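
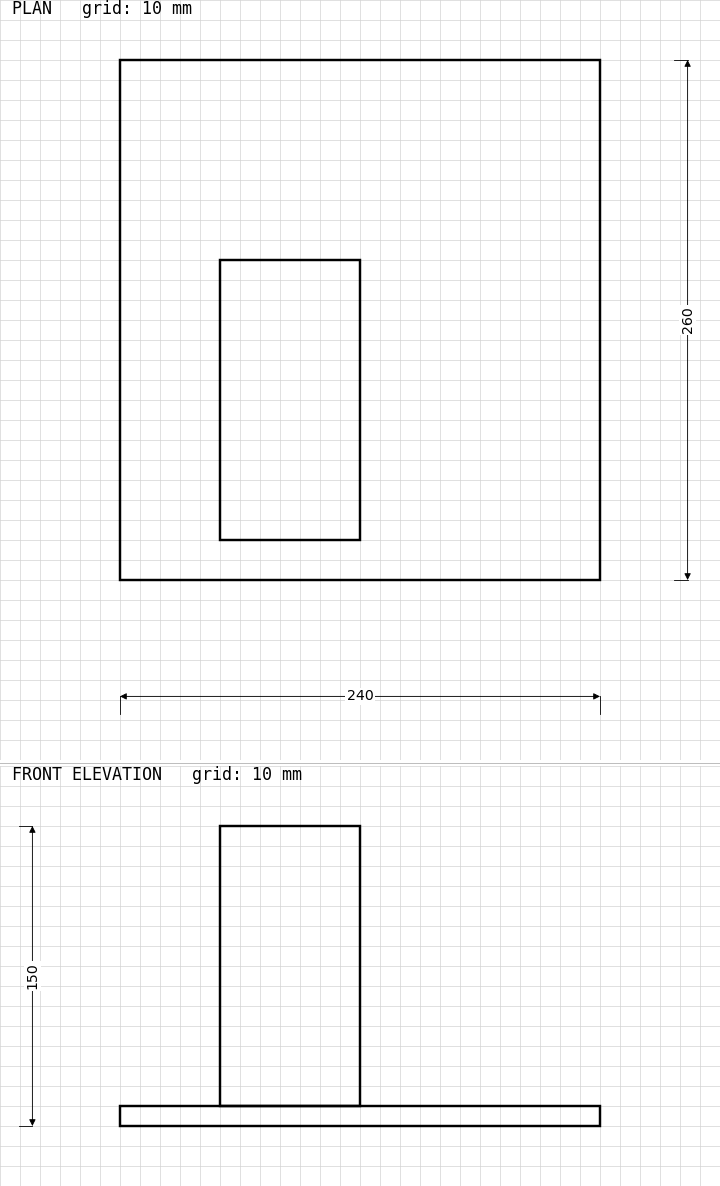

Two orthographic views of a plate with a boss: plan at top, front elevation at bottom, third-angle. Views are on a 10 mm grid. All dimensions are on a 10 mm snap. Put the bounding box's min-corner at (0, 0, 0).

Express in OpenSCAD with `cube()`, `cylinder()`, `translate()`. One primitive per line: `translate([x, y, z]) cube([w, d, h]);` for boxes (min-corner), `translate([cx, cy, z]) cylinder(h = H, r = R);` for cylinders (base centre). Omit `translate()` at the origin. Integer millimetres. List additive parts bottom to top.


cube([240, 260, 10]);
translate([50, 20, 10]) cube([70, 140, 140]);


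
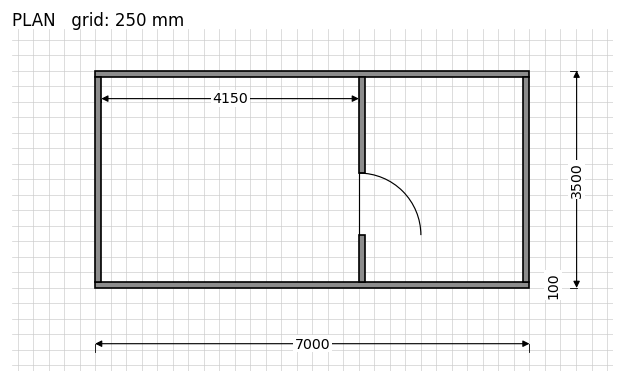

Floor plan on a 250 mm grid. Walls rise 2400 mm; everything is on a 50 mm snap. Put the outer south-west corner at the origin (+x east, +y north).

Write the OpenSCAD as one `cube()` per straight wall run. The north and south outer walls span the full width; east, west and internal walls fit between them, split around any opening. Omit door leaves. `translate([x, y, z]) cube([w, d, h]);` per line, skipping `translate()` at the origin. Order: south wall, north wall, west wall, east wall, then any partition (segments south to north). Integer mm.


cube([7000, 100, 2400]);
translate([0, 3400, 0]) cube([7000, 100, 2400]);
translate([0, 100, 0]) cube([100, 3300, 2400]);
translate([6900, 100, 0]) cube([100, 3300, 2400]);
translate([4250, 100, 0]) cube([100, 750, 2400]);
translate([4250, 1850, 0]) cube([100, 1550, 2400]);


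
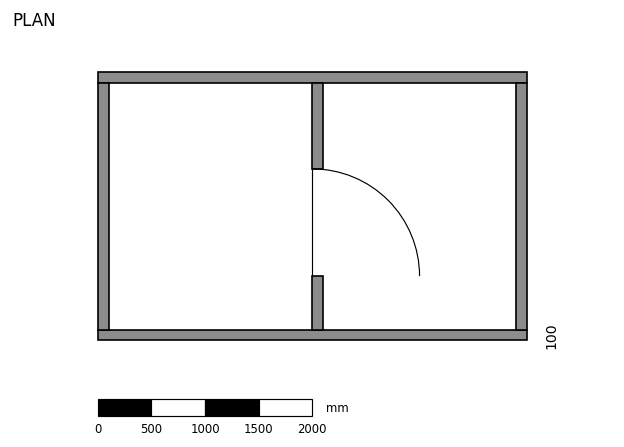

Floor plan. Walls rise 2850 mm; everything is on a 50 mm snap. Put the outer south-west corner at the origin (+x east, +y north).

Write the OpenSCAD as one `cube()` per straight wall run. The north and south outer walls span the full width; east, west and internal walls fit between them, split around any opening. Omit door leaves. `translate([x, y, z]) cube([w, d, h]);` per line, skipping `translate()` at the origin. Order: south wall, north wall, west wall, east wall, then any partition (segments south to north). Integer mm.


cube([4000, 100, 2850]);
translate([0, 2400, 0]) cube([4000, 100, 2850]);
translate([0, 100, 0]) cube([100, 2300, 2850]);
translate([3900, 100, 0]) cube([100, 2300, 2850]);
translate([2000, 100, 0]) cube([100, 500, 2850]);
translate([2000, 1600, 0]) cube([100, 800, 2850]);


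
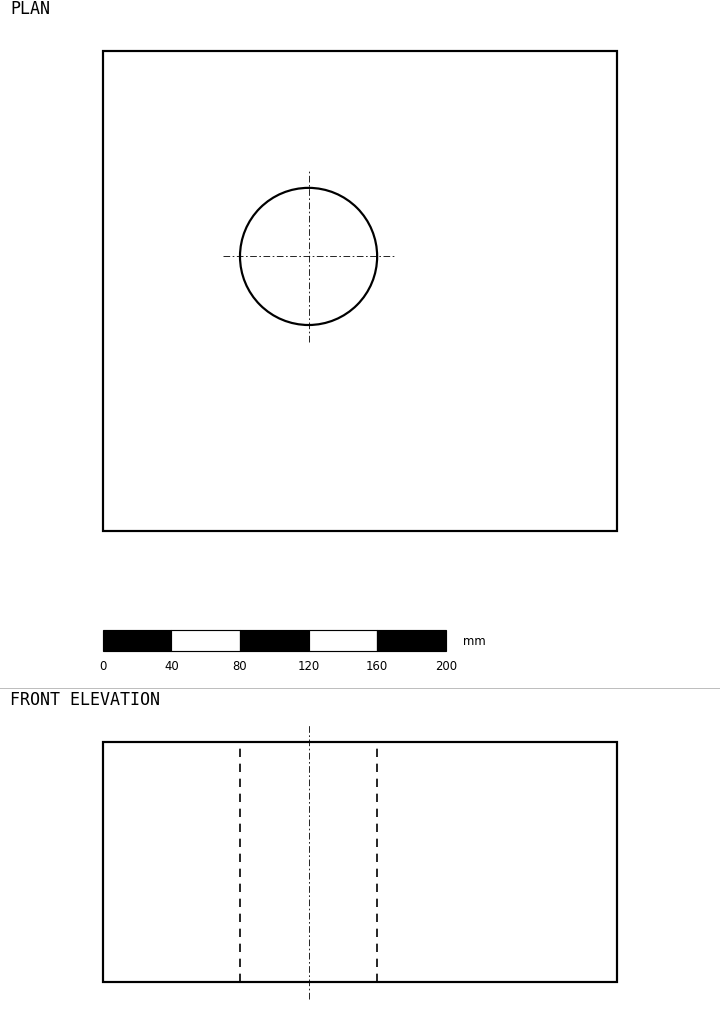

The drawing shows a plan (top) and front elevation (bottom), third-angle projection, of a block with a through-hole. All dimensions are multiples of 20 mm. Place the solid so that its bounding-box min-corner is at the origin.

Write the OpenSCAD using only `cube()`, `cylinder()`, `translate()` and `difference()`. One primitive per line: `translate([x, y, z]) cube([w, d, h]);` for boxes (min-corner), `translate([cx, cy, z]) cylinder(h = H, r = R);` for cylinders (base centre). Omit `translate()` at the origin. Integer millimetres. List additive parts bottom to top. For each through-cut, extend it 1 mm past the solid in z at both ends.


difference() {
  cube([300, 280, 140]);
  translate([120, 160, -1]) cylinder(h = 142, r = 40);
}


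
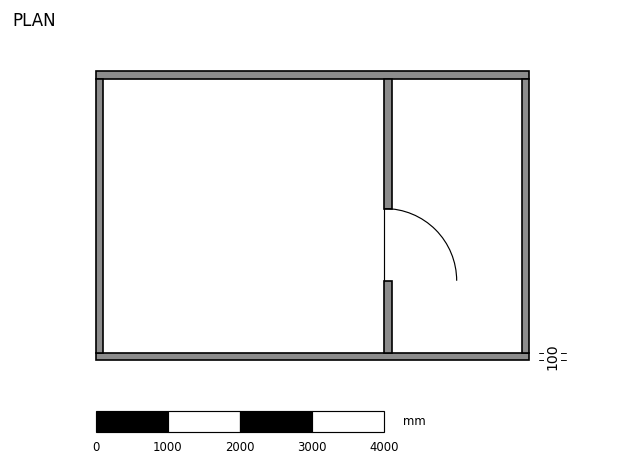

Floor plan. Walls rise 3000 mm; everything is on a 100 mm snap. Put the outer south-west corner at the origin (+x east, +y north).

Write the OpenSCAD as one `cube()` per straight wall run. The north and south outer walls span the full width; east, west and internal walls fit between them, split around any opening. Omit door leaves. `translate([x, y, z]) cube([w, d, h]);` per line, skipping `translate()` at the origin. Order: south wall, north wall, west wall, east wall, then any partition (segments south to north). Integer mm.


cube([6000, 100, 3000]);
translate([0, 3900, 0]) cube([6000, 100, 3000]);
translate([0, 100, 0]) cube([100, 3800, 3000]);
translate([5900, 100, 0]) cube([100, 3800, 3000]);
translate([4000, 100, 0]) cube([100, 1000, 3000]);
translate([4000, 2100, 0]) cube([100, 1800, 3000]);


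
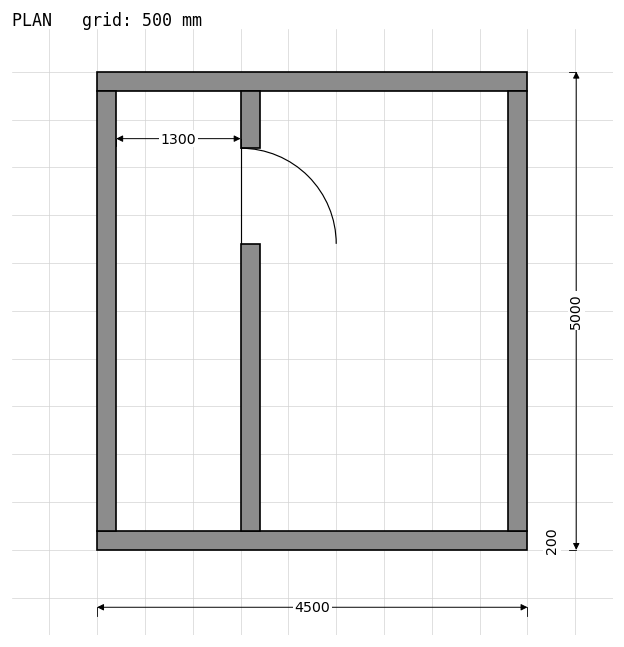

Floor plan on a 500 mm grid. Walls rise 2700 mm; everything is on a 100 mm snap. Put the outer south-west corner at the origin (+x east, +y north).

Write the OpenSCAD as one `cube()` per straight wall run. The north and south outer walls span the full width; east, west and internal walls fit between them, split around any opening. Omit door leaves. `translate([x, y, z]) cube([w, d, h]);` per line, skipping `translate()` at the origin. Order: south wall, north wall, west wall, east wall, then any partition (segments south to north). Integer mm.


cube([4500, 200, 2700]);
translate([0, 4800, 0]) cube([4500, 200, 2700]);
translate([0, 200, 0]) cube([200, 4600, 2700]);
translate([4300, 200, 0]) cube([200, 4600, 2700]);
translate([1500, 200, 0]) cube([200, 3000, 2700]);
translate([1500, 4200, 0]) cube([200, 600, 2700]);


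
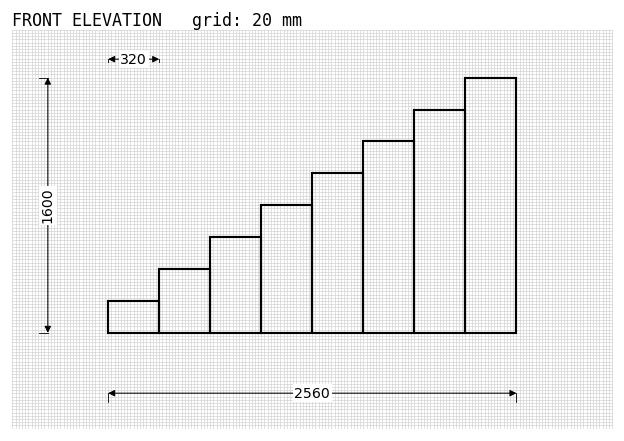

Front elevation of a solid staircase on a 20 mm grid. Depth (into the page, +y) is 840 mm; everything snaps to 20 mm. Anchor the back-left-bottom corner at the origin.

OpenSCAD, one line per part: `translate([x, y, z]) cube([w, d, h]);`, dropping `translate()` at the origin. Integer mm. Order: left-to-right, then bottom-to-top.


cube([320, 840, 200]);
translate([320, 0, 0]) cube([320, 840, 400]);
translate([640, 0, 0]) cube([320, 840, 600]);
translate([960, 0, 0]) cube([320, 840, 800]);
translate([1280, 0, 0]) cube([320, 840, 1000]);
translate([1600, 0, 0]) cube([320, 840, 1200]);
translate([1920, 0, 0]) cube([320, 840, 1400]);
translate([2240, 0, 0]) cube([320, 840, 1600]);


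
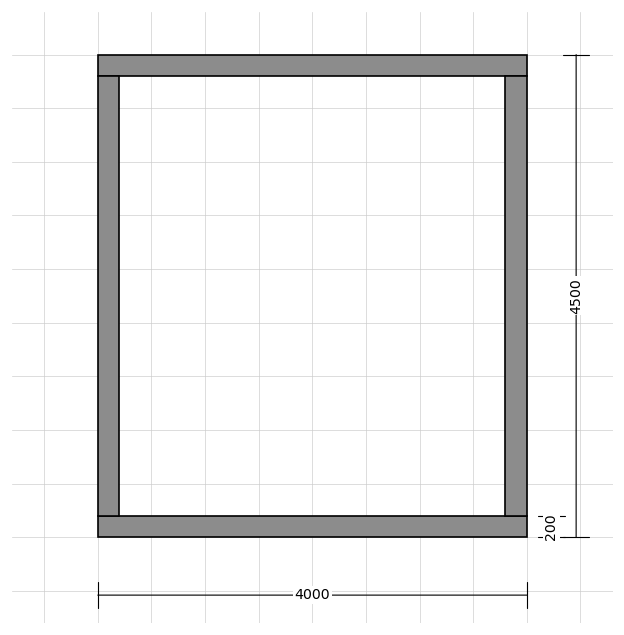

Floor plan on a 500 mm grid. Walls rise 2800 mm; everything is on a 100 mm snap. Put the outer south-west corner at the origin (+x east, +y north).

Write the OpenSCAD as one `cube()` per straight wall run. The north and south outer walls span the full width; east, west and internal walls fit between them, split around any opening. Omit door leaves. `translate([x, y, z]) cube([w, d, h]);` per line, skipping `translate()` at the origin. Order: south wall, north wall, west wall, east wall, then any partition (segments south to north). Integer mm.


cube([4000, 200, 2800]);
translate([0, 4300, 0]) cube([4000, 200, 2800]);
translate([0, 200, 0]) cube([200, 4100, 2800]);
translate([3800, 200, 0]) cube([200, 4100, 2800]);


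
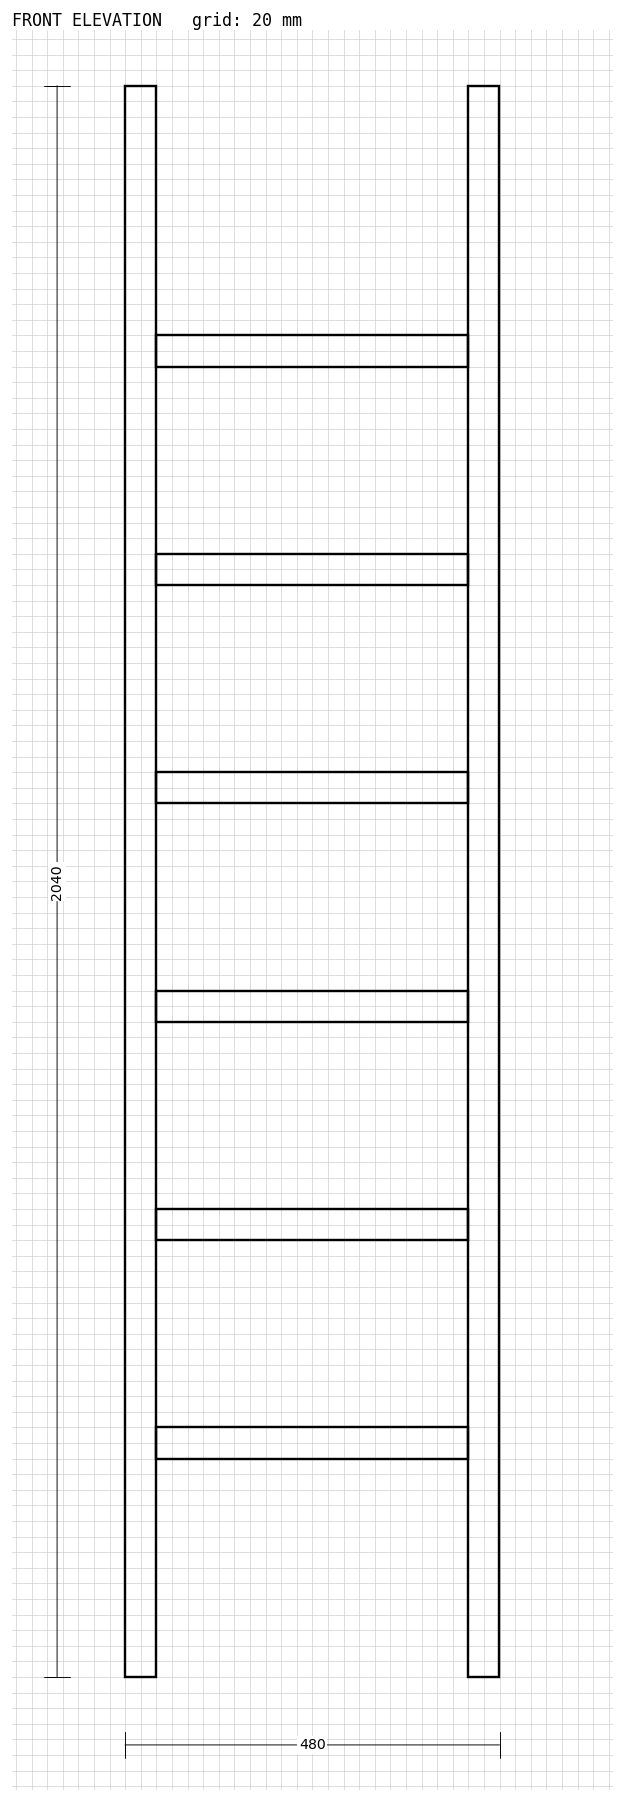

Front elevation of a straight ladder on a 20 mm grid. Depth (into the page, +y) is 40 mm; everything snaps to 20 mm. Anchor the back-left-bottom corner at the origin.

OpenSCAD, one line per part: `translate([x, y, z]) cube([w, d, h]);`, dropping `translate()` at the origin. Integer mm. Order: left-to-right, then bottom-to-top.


cube([40, 40, 2040]);
translate([40, 0, 280]) cube([400, 40, 40]);
translate([40, 0, 560]) cube([400, 40, 40]);
translate([40, 0, 840]) cube([400, 40, 40]);
translate([40, 0, 1120]) cube([400, 40, 40]);
translate([40, 0, 1400]) cube([400, 40, 40]);
translate([40, 0, 1680]) cube([400, 40, 40]);
translate([440, 0, 0]) cube([40, 40, 2040]);


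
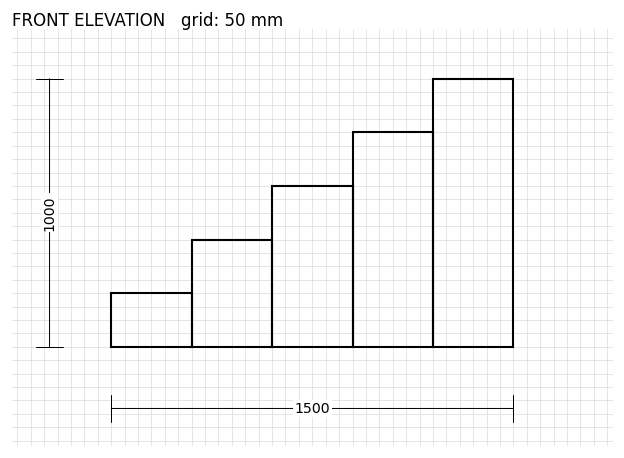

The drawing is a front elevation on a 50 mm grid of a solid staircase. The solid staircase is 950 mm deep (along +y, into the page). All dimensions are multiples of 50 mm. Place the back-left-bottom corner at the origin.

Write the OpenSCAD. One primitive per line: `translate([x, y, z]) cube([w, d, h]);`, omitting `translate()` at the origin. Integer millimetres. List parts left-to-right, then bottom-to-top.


cube([300, 950, 200]);
translate([300, 0, 0]) cube([300, 950, 400]);
translate([600, 0, 0]) cube([300, 950, 600]);
translate([900, 0, 0]) cube([300, 950, 800]);
translate([1200, 0, 0]) cube([300, 950, 1000]);


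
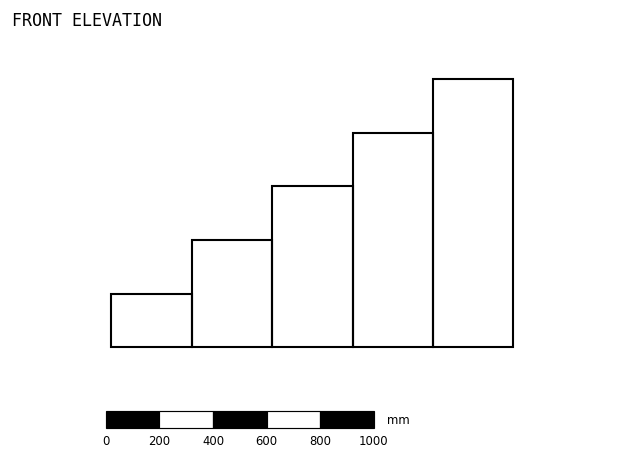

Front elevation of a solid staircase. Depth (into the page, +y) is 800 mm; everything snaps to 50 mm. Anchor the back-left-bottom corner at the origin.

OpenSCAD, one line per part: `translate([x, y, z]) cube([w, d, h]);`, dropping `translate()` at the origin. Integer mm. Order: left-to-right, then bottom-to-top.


cube([300, 800, 200]);
translate([300, 0, 0]) cube([300, 800, 400]);
translate([600, 0, 0]) cube([300, 800, 600]);
translate([900, 0, 0]) cube([300, 800, 800]);
translate([1200, 0, 0]) cube([300, 800, 1000]);


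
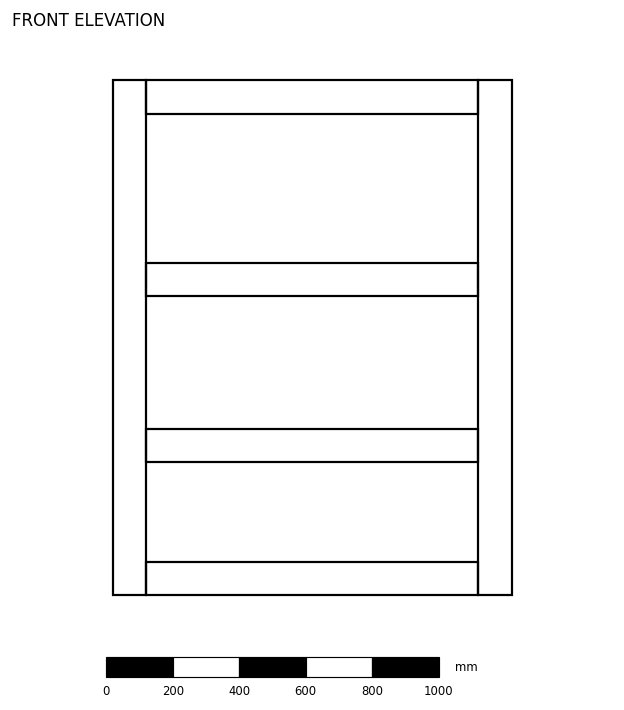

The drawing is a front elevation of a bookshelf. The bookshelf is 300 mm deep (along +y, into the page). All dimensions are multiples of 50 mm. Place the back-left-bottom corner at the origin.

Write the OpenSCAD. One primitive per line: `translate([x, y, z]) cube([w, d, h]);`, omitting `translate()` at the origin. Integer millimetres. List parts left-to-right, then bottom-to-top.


cube([100, 300, 1550]);
translate([100, 0, 0]) cube([1000, 300, 100]);
translate([100, 0, 400]) cube([1000, 300, 100]);
translate([100, 0, 900]) cube([1000, 300, 100]);
translate([100, 0, 1450]) cube([1000, 300, 100]);
translate([1100, 0, 0]) cube([100, 300, 1550]);


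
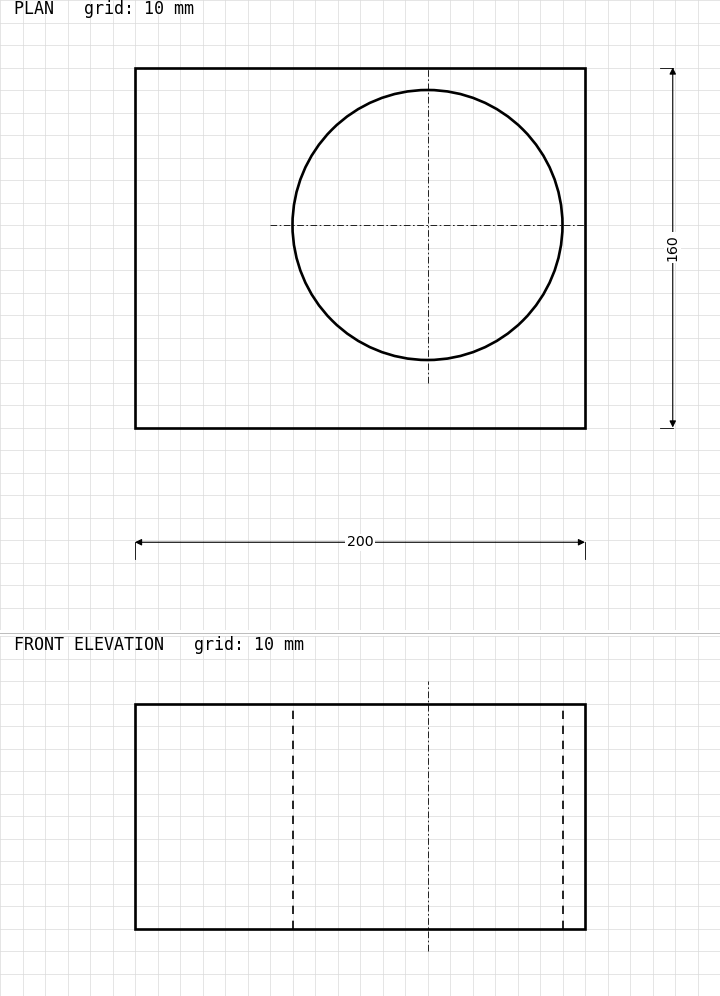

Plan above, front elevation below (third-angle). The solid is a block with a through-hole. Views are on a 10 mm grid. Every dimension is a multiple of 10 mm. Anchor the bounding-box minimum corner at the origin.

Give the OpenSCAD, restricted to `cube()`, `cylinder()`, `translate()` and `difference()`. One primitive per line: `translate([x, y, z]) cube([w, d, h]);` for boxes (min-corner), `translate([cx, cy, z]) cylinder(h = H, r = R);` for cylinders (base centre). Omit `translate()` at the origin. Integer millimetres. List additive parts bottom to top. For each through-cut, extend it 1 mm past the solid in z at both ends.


difference() {
  cube([200, 160, 100]);
  translate([130, 90, -1]) cylinder(h = 102, r = 60);
}


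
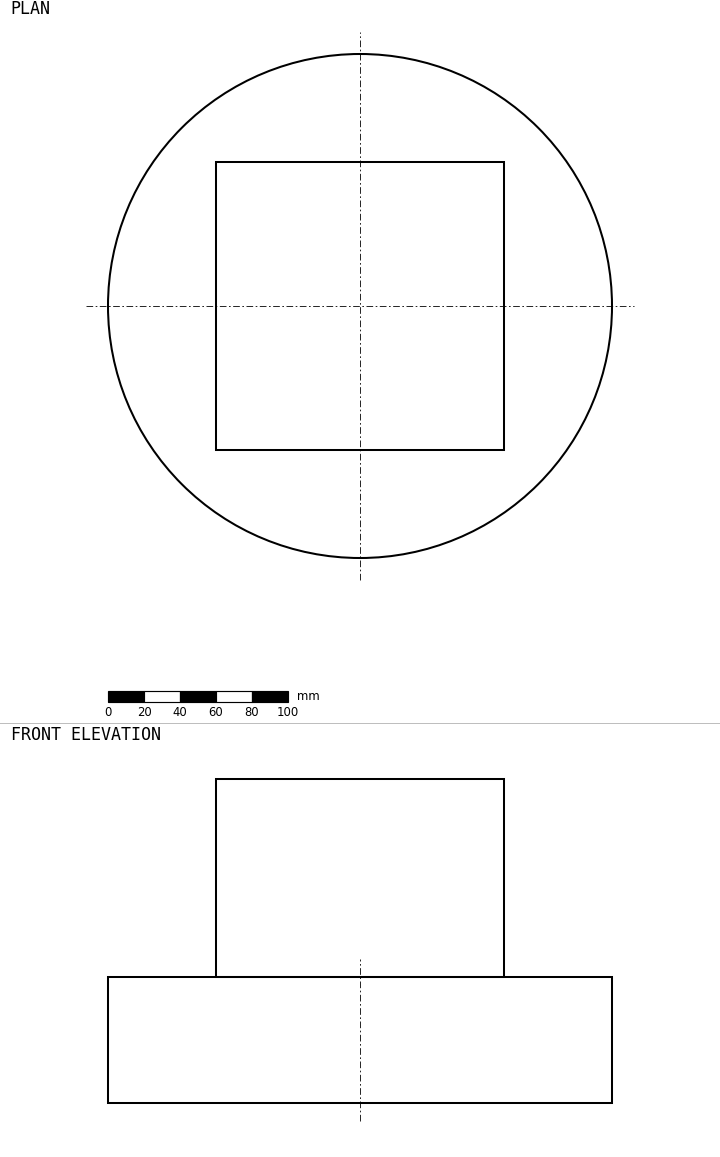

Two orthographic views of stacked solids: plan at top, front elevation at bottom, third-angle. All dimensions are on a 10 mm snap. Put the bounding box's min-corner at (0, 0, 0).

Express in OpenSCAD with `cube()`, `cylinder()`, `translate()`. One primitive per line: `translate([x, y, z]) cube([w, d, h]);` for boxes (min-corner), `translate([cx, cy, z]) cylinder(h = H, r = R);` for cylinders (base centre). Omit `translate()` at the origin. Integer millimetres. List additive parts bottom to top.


translate([140, 140, 0]) cylinder(h = 70, r = 140);
translate([60, 60, 70]) cube([160, 160, 110]);


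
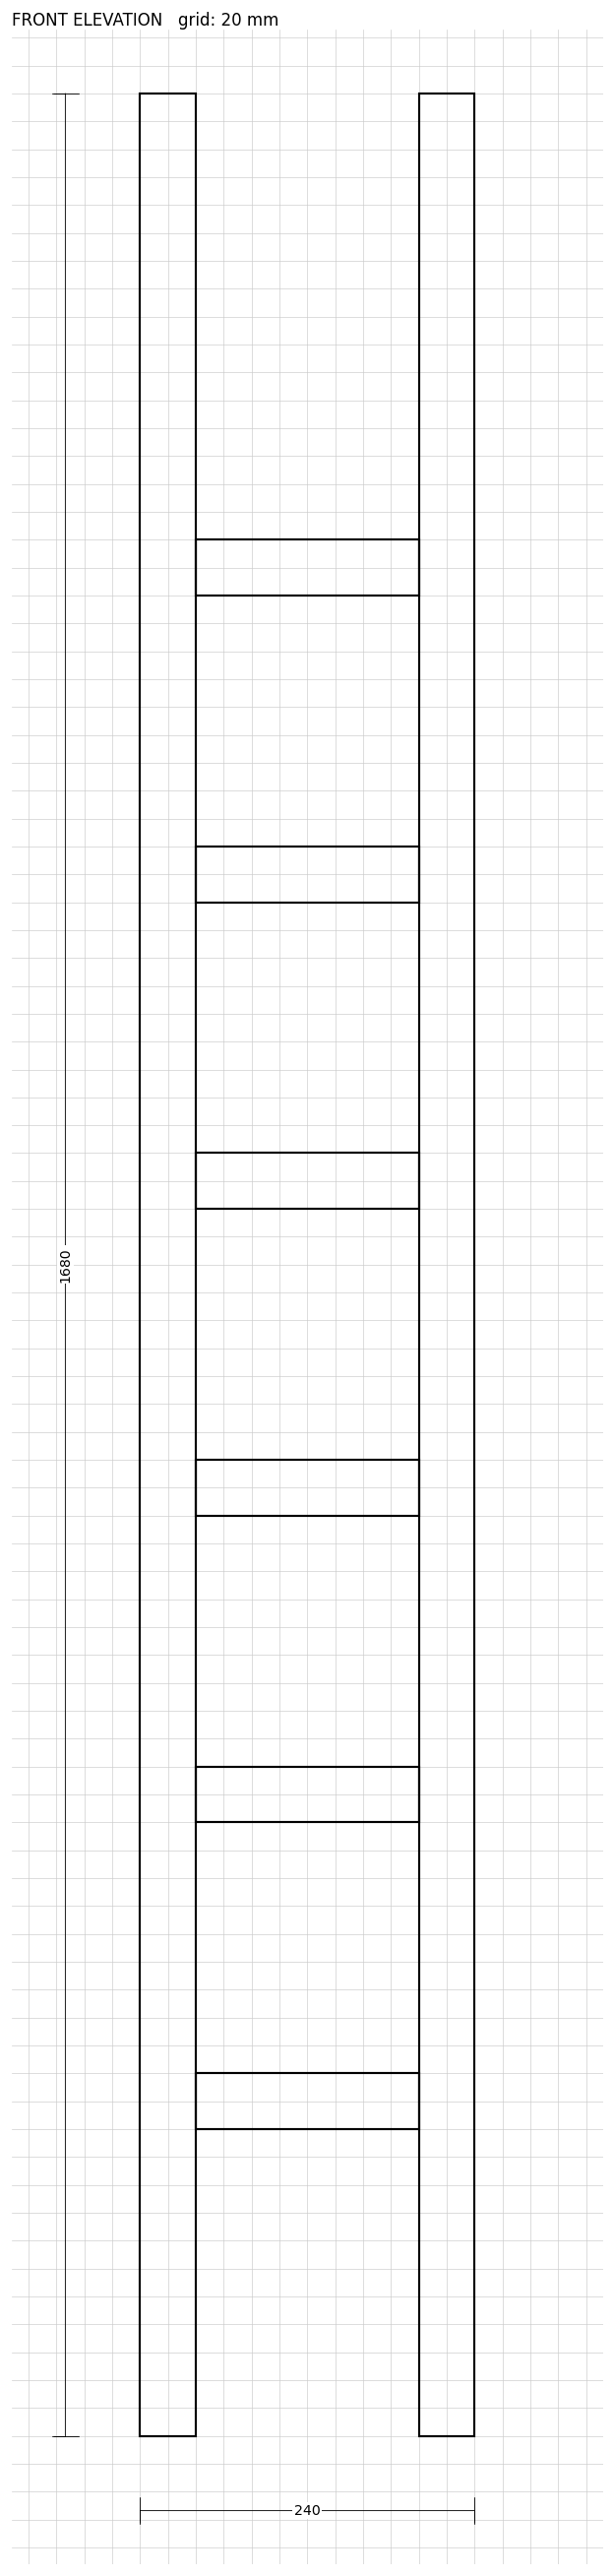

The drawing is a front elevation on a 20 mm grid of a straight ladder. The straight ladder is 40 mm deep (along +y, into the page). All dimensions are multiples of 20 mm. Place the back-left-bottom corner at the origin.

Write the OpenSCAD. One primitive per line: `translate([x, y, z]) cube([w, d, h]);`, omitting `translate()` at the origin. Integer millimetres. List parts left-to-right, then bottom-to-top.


cube([40, 40, 1680]);
translate([40, 0, 220]) cube([160, 40, 40]);
translate([40, 0, 440]) cube([160, 40, 40]);
translate([40, 0, 660]) cube([160, 40, 40]);
translate([40, 0, 880]) cube([160, 40, 40]);
translate([40, 0, 1100]) cube([160, 40, 40]);
translate([40, 0, 1320]) cube([160, 40, 40]);
translate([200, 0, 0]) cube([40, 40, 1680]);


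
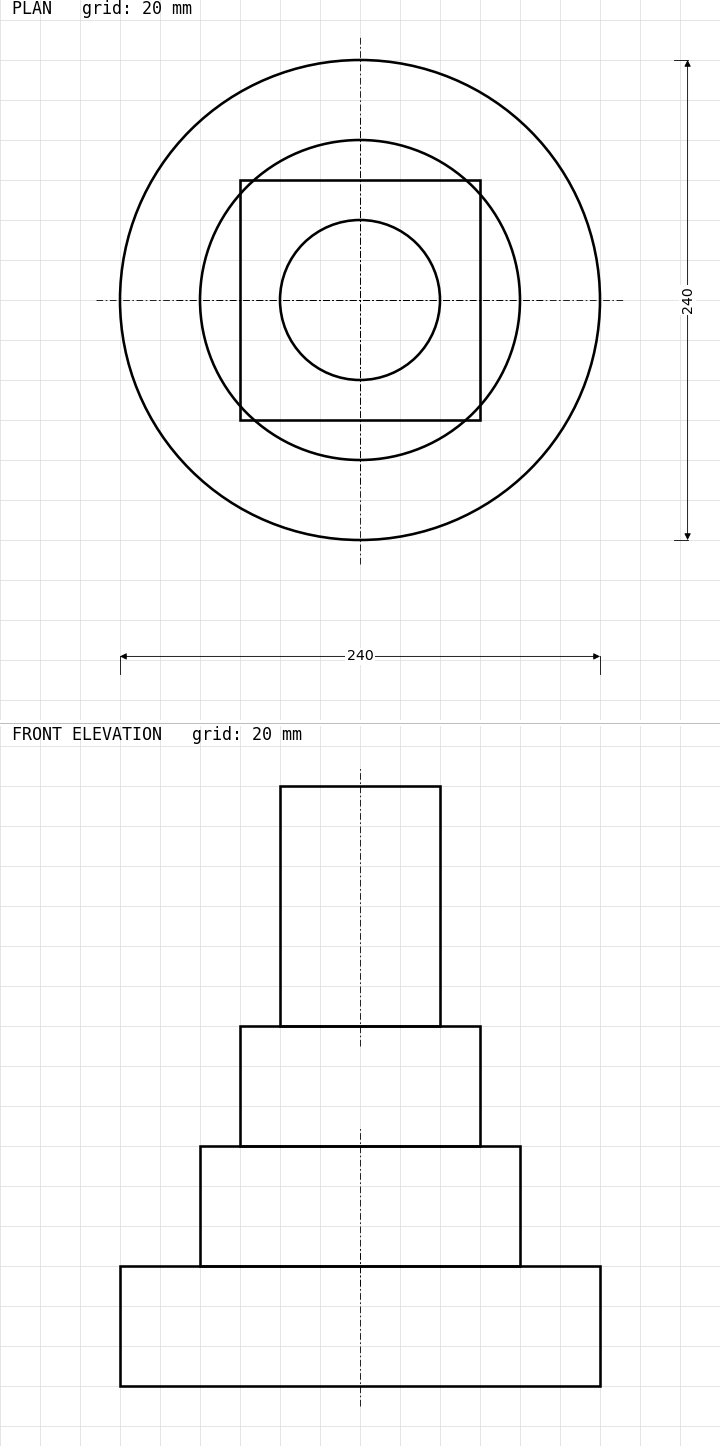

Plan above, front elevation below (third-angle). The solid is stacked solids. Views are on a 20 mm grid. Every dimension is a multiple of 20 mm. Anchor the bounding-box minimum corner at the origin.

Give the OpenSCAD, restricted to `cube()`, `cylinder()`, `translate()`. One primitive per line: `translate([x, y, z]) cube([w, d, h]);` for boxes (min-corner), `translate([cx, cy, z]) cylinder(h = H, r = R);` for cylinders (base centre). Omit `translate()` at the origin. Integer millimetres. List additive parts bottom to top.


translate([120, 120, 0]) cylinder(h = 60, r = 120);
translate([120, 120, 60]) cylinder(h = 60, r = 80);
translate([60, 60, 120]) cube([120, 120, 60]);
translate([120, 120, 180]) cylinder(h = 120, r = 40);


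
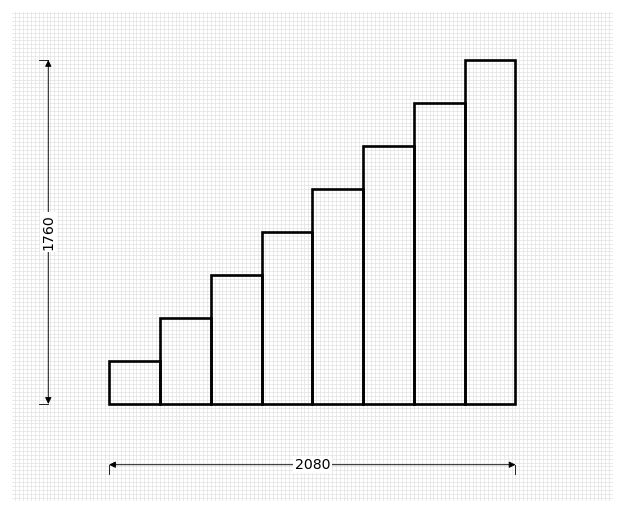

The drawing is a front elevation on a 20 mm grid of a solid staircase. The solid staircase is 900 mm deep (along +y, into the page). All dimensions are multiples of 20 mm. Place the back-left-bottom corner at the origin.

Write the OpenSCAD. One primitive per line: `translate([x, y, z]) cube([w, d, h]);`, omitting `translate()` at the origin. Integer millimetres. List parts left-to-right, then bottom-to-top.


cube([260, 900, 220]);
translate([260, 0, 0]) cube([260, 900, 440]);
translate([520, 0, 0]) cube([260, 900, 660]);
translate([780, 0, 0]) cube([260, 900, 880]);
translate([1040, 0, 0]) cube([260, 900, 1100]);
translate([1300, 0, 0]) cube([260, 900, 1320]);
translate([1560, 0, 0]) cube([260, 900, 1540]);
translate([1820, 0, 0]) cube([260, 900, 1760]);


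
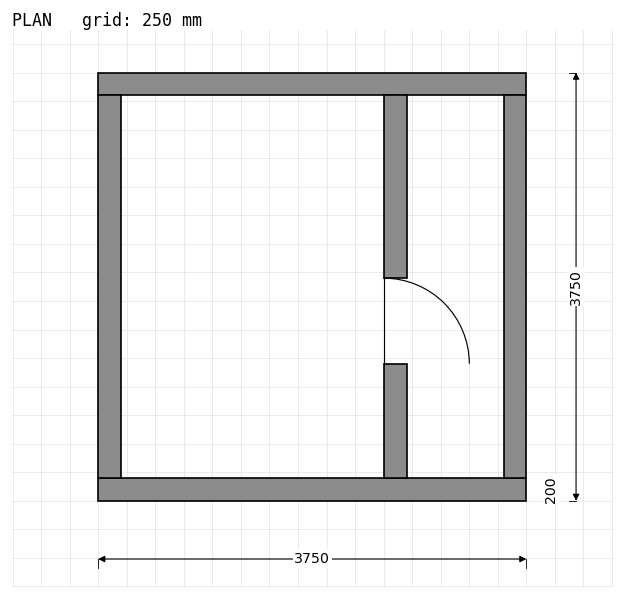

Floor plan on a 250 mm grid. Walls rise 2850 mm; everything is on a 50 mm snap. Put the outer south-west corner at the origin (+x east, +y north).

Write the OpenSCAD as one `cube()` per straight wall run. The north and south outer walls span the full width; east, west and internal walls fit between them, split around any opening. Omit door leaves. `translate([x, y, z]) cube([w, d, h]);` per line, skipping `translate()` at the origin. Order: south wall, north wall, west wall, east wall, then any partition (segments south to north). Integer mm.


cube([3750, 200, 2850]);
translate([0, 3550, 0]) cube([3750, 200, 2850]);
translate([0, 200, 0]) cube([200, 3350, 2850]);
translate([3550, 200, 0]) cube([200, 3350, 2850]);
translate([2500, 200, 0]) cube([200, 1000, 2850]);
translate([2500, 1950, 0]) cube([200, 1600, 2850]);


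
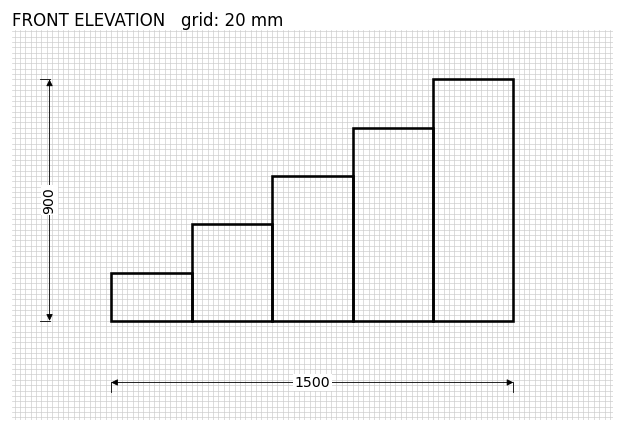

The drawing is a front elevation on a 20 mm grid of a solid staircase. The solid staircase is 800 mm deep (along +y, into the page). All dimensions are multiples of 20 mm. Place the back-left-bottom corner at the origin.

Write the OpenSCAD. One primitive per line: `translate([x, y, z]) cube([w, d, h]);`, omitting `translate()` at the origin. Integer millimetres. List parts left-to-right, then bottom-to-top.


cube([300, 800, 180]);
translate([300, 0, 0]) cube([300, 800, 360]);
translate([600, 0, 0]) cube([300, 800, 540]);
translate([900, 0, 0]) cube([300, 800, 720]);
translate([1200, 0, 0]) cube([300, 800, 900]);


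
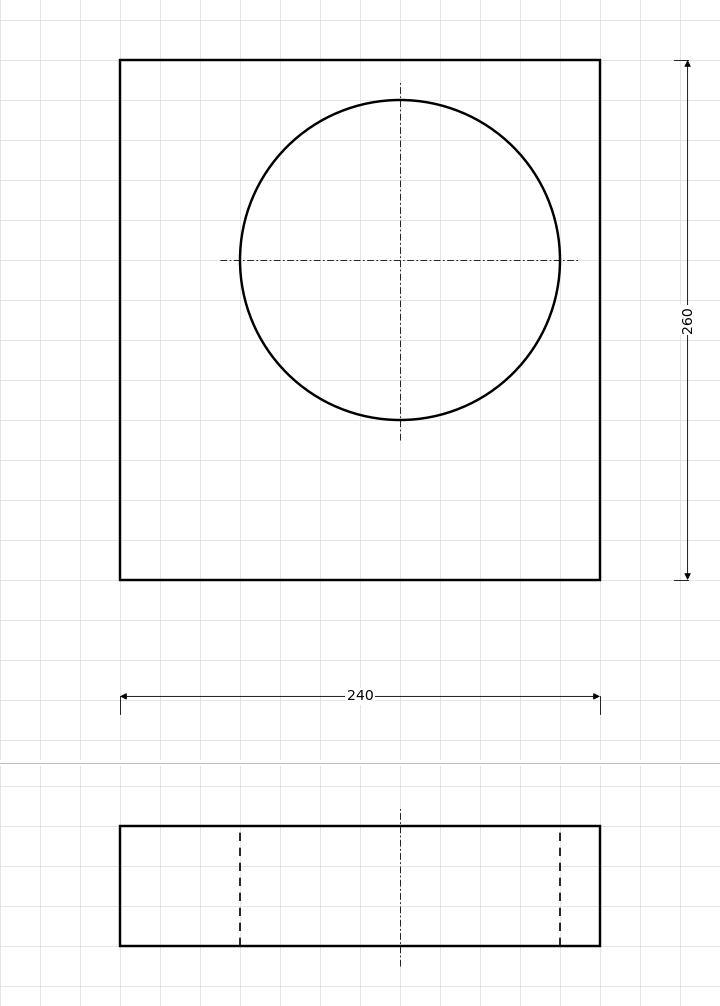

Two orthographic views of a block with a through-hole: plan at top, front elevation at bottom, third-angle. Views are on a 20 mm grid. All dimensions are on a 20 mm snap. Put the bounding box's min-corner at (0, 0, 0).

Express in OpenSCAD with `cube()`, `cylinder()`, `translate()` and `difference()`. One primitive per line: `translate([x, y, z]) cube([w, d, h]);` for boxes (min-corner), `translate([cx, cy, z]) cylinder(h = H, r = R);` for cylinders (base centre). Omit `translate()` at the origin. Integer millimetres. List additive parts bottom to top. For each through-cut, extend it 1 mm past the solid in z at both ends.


difference() {
  cube([240, 260, 60]);
  translate([140, 160, -1]) cylinder(h = 62, r = 80);
}


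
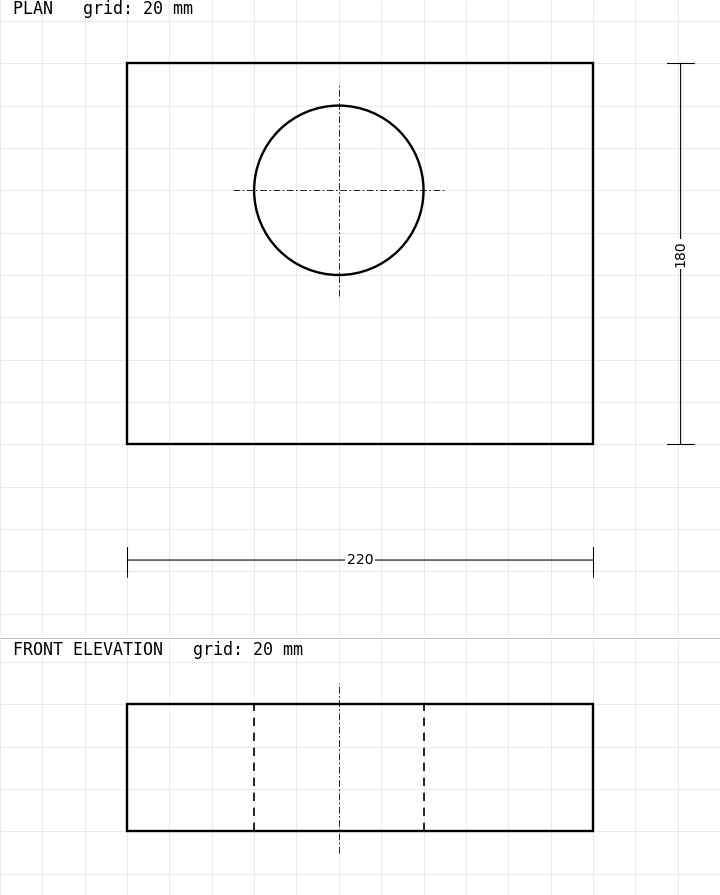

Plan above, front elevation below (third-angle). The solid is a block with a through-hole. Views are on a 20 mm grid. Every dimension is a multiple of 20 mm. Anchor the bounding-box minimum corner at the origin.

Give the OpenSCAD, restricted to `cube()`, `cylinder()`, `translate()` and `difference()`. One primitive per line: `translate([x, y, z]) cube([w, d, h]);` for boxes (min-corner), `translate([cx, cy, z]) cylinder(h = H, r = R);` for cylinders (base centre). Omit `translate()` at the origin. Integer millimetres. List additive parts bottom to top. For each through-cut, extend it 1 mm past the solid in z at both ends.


difference() {
  cube([220, 180, 60]);
  translate([100, 120, -1]) cylinder(h = 62, r = 40);
}


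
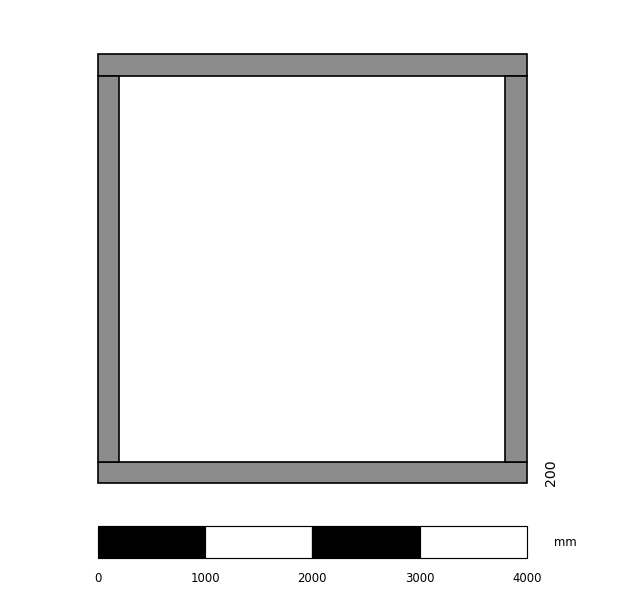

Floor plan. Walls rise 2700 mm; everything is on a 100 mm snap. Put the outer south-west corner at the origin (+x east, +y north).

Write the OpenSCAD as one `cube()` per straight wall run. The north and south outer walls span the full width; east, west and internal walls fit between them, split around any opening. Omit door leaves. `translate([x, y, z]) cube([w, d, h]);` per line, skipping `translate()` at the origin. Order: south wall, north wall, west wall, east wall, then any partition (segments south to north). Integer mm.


cube([4000, 200, 2700]);
translate([0, 3800, 0]) cube([4000, 200, 2700]);
translate([0, 200, 0]) cube([200, 3600, 2700]);
translate([3800, 200, 0]) cube([200, 3600, 2700]);


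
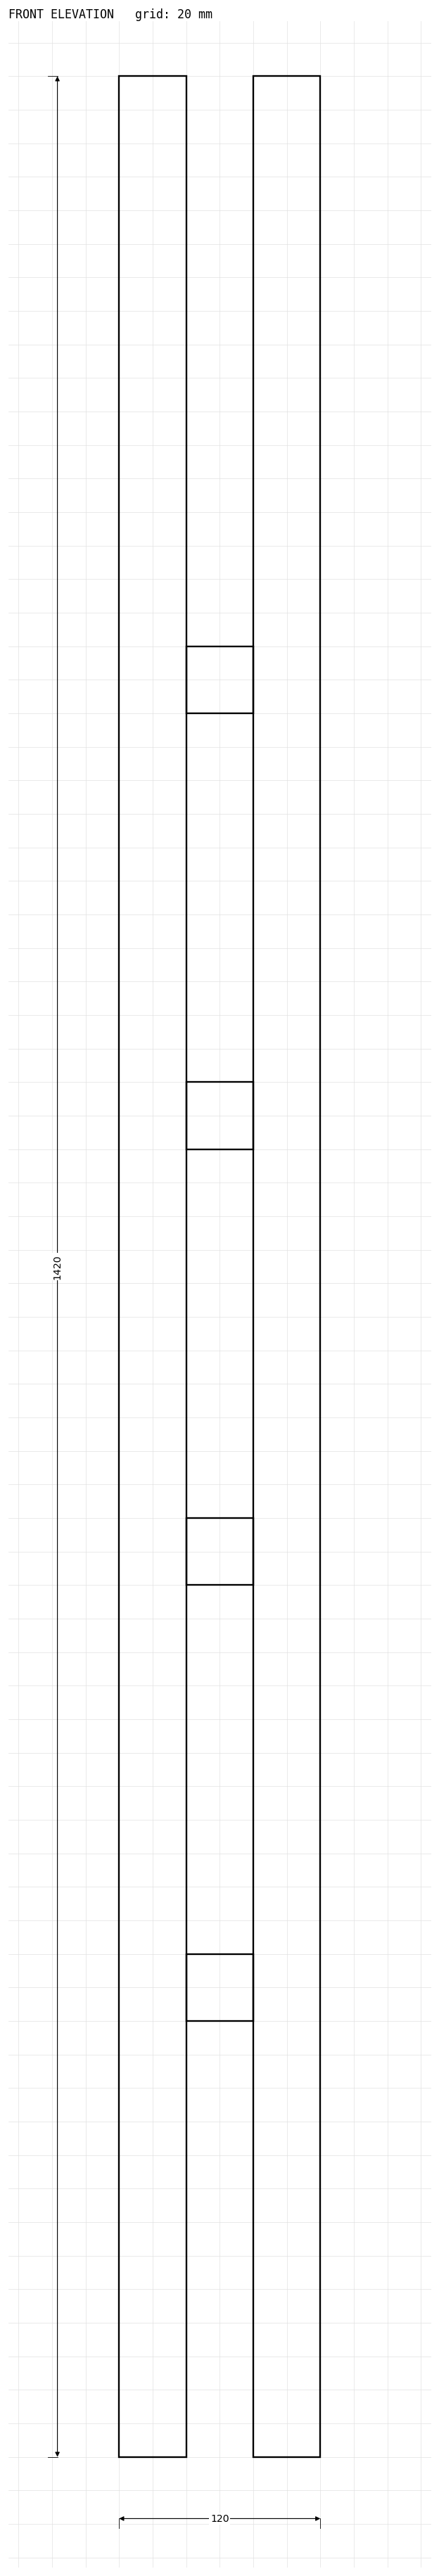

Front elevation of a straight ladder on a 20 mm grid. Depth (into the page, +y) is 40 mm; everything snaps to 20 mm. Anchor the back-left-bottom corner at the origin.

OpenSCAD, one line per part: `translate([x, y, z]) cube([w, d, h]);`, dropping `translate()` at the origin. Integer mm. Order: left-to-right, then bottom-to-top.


cube([40, 40, 1420]);
translate([40, 0, 260]) cube([40, 40, 40]);
translate([40, 0, 520]) cube([40, 40, 40]);
translate([40, 0, 780]) cube([40, 40, 40]);
translate([40, 0, 1040]) cube([40, 40, 40]);
translate([80, 0, 0]) cube([40, 40, 1420]);


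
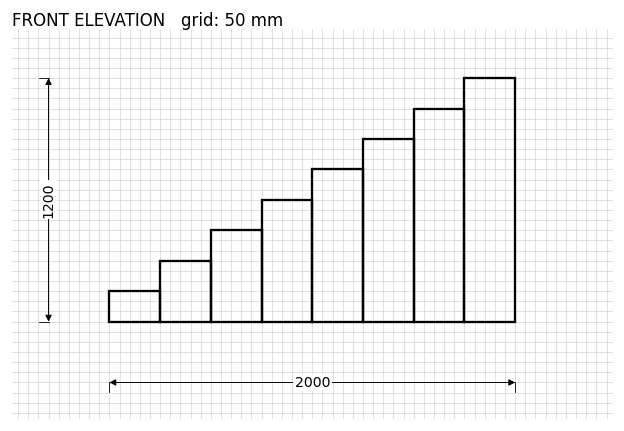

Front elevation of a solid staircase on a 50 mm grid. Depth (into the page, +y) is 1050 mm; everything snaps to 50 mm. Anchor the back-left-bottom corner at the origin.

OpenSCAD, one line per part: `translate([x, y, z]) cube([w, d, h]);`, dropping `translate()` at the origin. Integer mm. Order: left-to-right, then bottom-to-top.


cube([250, 1050, 150]);
translate([250, 0, 0]) cube([250, 1050, 300]);
translate([500, 0, 0]) cube([250, 1050, 450]);
translate([750, 0, 0]) cube([250, 1050, 600]);
translate([1000, 0, 0]) cube([250, 1050, 750]);
translate([1250, 0, 0]) cube([250, 1050, 900]);
translate([1500, 0, 0]) cube([250, 1050, 1050]);
translate([1750, 0, 0]) cube([250, 1050, 1200]);


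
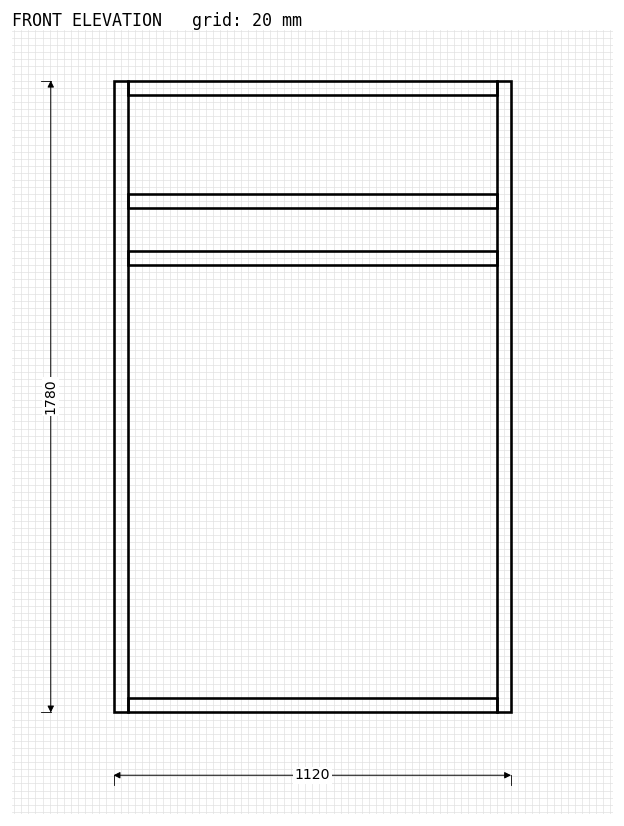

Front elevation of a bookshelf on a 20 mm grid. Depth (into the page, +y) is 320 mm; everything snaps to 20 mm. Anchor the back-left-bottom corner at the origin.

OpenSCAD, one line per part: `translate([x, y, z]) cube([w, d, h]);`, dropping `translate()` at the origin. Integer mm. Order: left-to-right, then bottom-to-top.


cube([40, 320, 1780]);
translate([40, 0, 0]) cube([1040, 320, 40]);
translate([40, 0, 1260]) cube([1040, 320, 40]);
translate([40, 0, 1420]) cube([1040, 320, 40]);
translate([40, 0, 1740]) cube([1040, 320, 40]);
translate([1080, 0, 0]) cube([40, 320, 1780]);


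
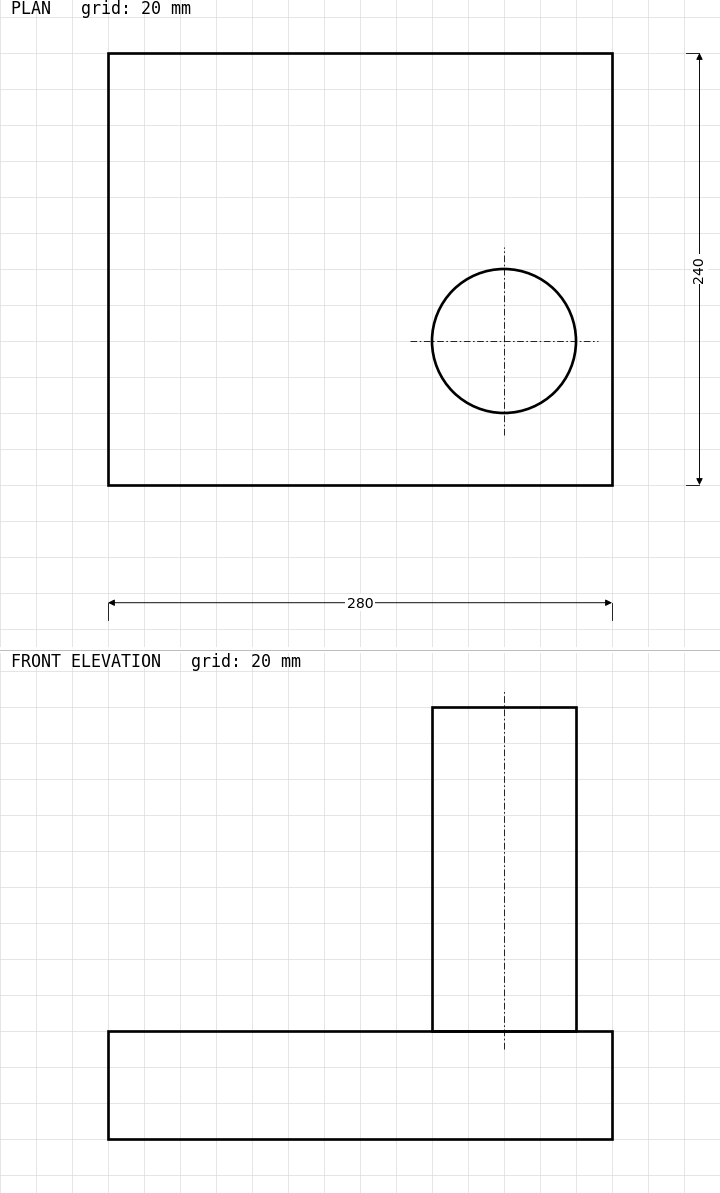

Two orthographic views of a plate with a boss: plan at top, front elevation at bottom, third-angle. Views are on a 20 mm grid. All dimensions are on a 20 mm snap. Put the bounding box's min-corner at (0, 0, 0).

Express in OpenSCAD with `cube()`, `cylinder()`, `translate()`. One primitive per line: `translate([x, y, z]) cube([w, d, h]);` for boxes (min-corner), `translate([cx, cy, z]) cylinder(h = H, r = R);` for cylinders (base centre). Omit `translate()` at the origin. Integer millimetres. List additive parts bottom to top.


cube([280, 240, 60]);
translate([220, 80, 60]) cylinder(h = 180, r = 40);


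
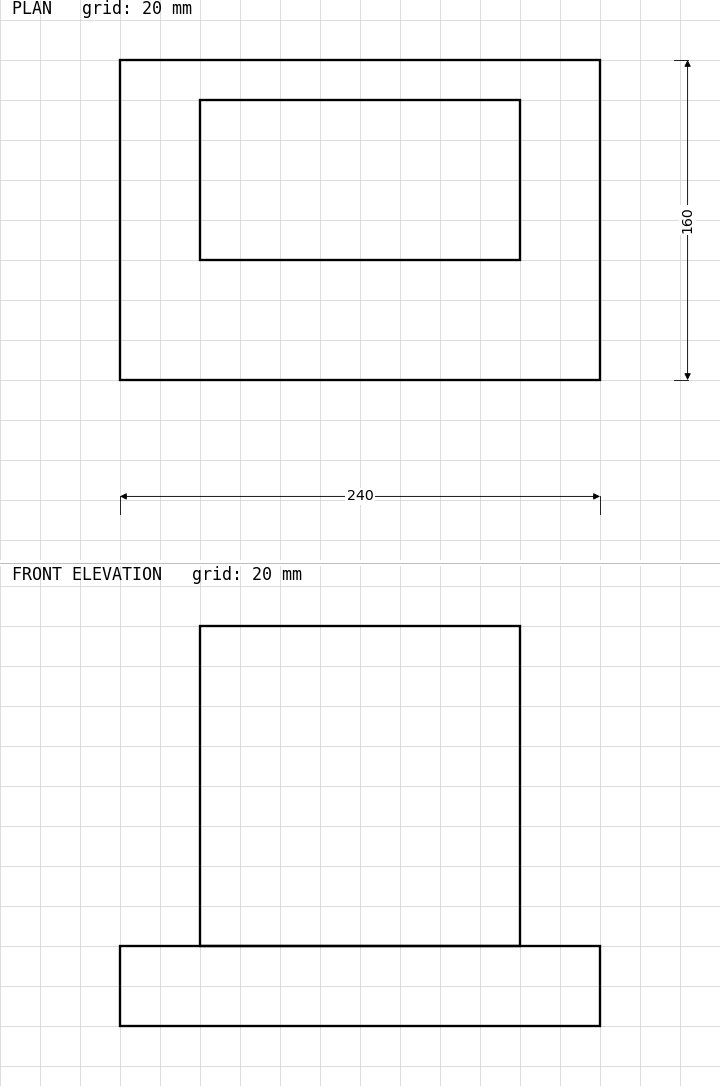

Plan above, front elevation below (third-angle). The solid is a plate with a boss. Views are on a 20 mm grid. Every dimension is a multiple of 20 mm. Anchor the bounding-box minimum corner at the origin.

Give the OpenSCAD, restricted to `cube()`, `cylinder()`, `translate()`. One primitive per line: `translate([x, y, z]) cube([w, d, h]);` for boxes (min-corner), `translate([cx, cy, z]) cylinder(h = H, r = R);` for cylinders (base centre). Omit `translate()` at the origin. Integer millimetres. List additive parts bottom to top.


cube([240, 160, 40]);
translate([40, 60, 40]) cube([160, 80, 160]);


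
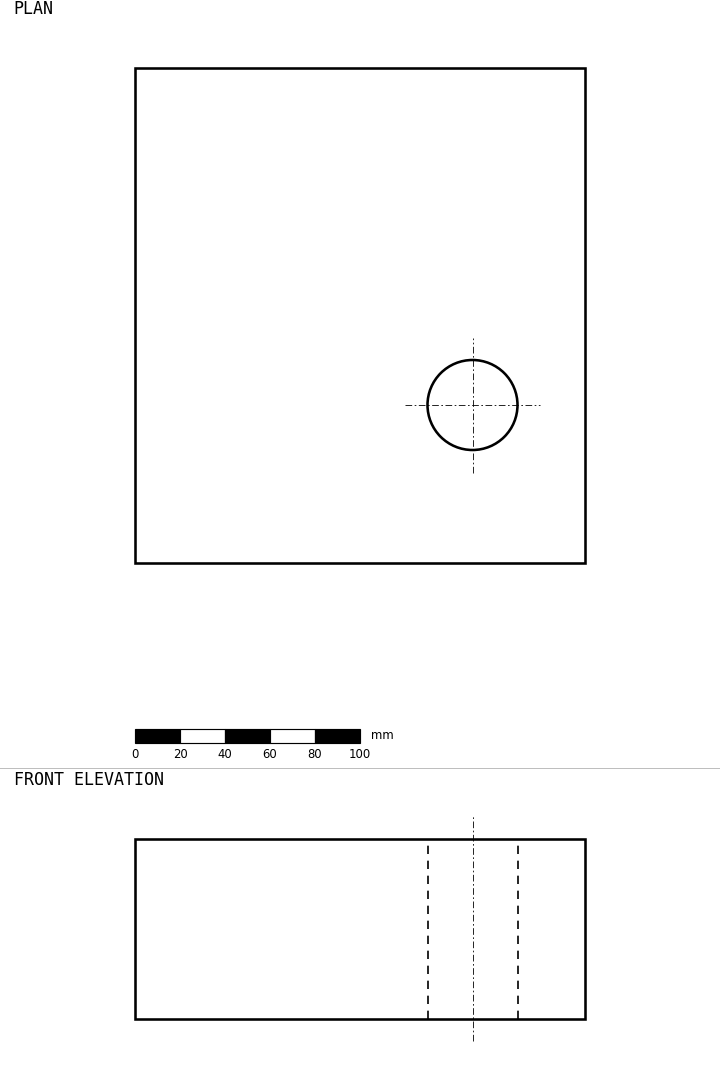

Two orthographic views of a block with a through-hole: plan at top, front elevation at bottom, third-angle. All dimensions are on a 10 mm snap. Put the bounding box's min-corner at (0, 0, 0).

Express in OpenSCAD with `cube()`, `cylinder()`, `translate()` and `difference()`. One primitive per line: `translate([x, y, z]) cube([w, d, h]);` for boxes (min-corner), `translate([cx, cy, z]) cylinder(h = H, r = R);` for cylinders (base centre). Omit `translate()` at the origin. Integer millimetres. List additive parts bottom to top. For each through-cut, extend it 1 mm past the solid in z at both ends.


difference() {
  cube([200, 220, 80]);
  translate([150, 70, -1]) cylinder(h = 82, r = 20);
}


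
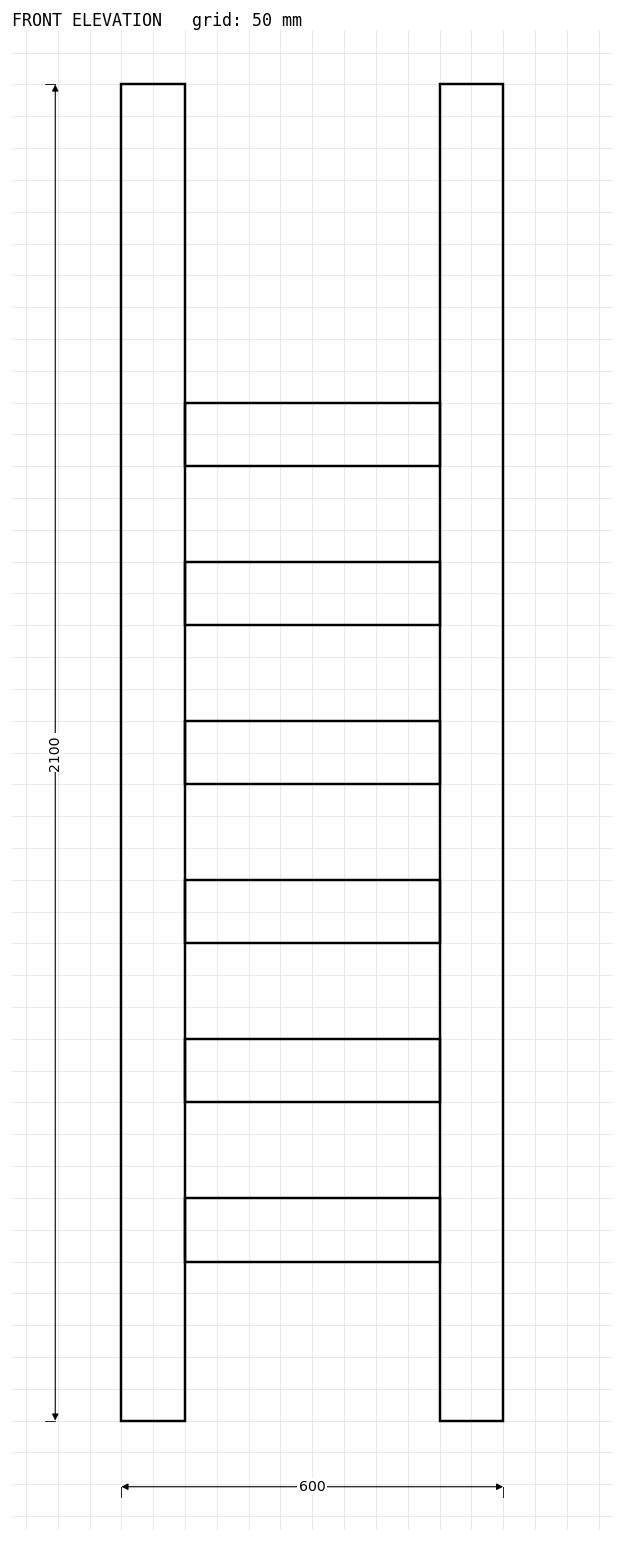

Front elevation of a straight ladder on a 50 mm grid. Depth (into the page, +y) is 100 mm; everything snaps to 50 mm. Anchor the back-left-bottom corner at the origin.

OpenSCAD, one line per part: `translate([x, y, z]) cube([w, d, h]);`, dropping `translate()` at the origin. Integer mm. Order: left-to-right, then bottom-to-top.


cube([100, 100, 2100]);
translate([100, 0, 250]) cube([400, 100, 100]);
translate([100, 0, 500]) cube([400, 100, 100]);
translate([100, 0, 750]) cube([400, 100, 100]);
translate([100, 0, 1000]) cube([400, 100, 100]);
translate([100, 0, 1250]) cube([400, 100, 100]);
translate([100, 0, 1500]) cube([400, 100, 100]);
translate([500, 0, 0]) cube([100, 100, 2100]);


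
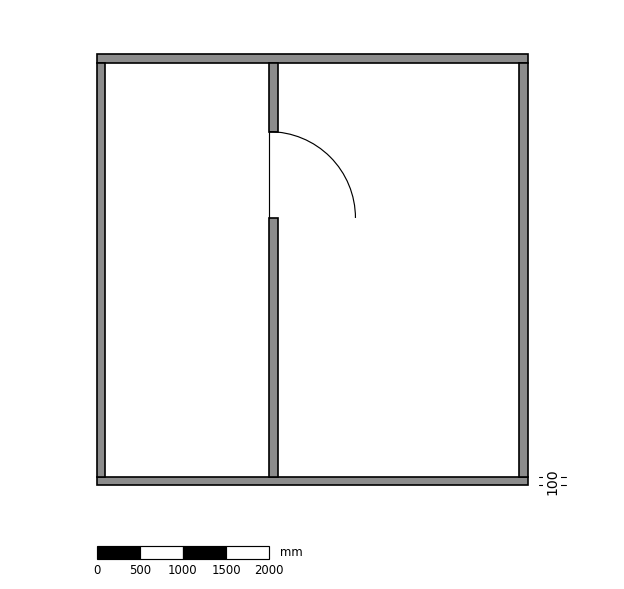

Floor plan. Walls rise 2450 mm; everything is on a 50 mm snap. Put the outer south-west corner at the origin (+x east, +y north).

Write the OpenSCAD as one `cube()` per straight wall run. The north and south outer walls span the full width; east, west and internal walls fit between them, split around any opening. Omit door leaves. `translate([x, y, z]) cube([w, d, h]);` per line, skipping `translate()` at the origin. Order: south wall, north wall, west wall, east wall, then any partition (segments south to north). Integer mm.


cube([5000, 100, 2450]);
translate([0, 4900, 0]) cube([5000, 100, 2450]);
translate([0, 100, 0]) cube([100, 4800, 2450]);
translate([4900, 100, 0]) cube([100, 4800, 2450]);
translate([2000, 100, 0]) cube([100, 3000, 2450]);
translate([2000, 4100, 0]) cube([100, 800, 2450]);


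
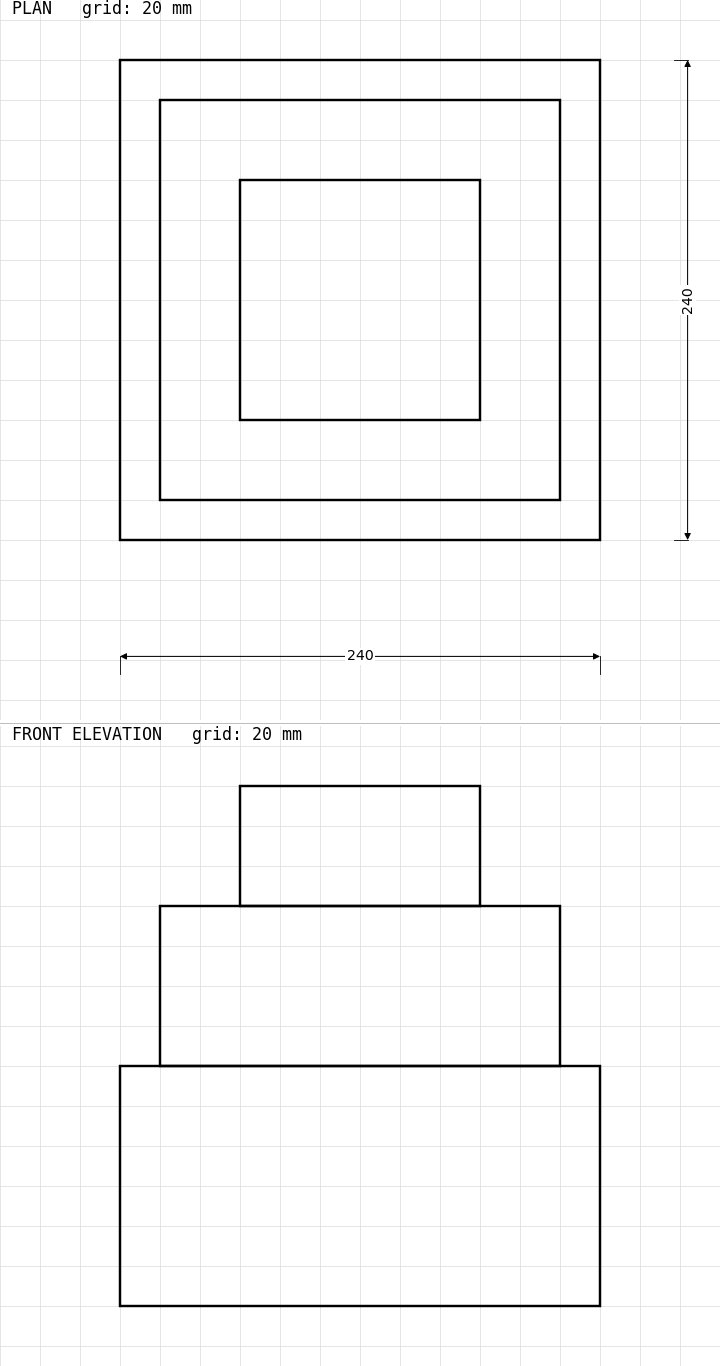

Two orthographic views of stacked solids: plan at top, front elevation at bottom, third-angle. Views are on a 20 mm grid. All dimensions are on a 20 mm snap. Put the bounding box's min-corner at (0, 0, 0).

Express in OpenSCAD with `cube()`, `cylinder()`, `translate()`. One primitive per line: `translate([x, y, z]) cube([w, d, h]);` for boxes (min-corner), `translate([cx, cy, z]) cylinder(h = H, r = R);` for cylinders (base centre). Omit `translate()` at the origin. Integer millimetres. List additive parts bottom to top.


cube([240, 240, 120]);
translate([20, 20, 120]) cube([200, 200, 80]);
translate([60, 60, 200]) cube([120, 120, 60]);


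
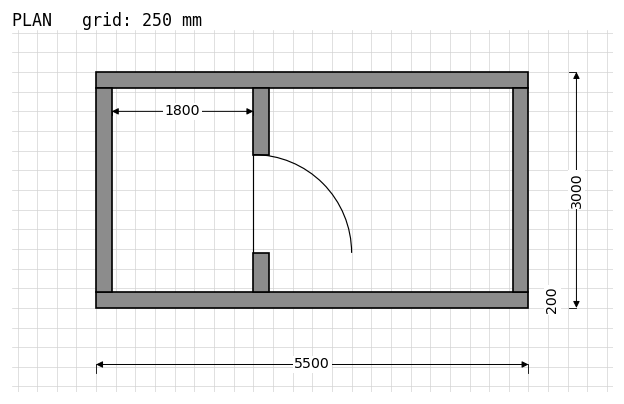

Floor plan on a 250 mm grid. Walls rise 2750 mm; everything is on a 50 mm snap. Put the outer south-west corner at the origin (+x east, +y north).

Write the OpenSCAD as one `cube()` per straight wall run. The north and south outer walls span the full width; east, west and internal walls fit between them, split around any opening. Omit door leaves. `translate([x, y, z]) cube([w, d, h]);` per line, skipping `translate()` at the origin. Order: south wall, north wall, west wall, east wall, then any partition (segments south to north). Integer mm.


cube([5500, 200, 2750]);
translate([0, 2800, 0]) cube([5500, 200, 2750]);
translate([0, 200, 0]) cube([200, 2600, 2750]);
translate([5300, 200, 0]) cube([200, 2600, 2750]);
translate([2000, 200, 0]) cube([200, 500, 2750]);
translate([2000, 1950, 0]) cube([200, 850, 2750]);


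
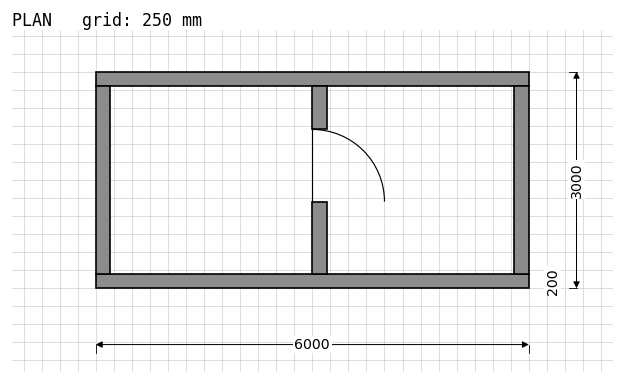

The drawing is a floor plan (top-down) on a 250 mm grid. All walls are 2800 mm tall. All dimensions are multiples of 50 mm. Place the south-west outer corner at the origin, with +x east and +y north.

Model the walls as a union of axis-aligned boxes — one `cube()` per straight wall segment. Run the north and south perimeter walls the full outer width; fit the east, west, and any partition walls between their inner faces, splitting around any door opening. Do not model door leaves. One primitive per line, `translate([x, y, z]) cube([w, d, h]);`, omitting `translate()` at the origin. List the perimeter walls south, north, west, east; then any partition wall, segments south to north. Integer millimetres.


cube([6000, 200, 2800]);
translate([0, 2800, 0]) cube([6000, 200, 2800]);
translate([0, 200, 0]) cube([200, 2600, 2800]);
translate([5800, 200, 0]) cube([200, 2600, 2800]);
translate([3000, 200, 0]) cube([200, 1000, 2800]);
translate([3000, 2200, 0]) cube([200, 600, 2800]);


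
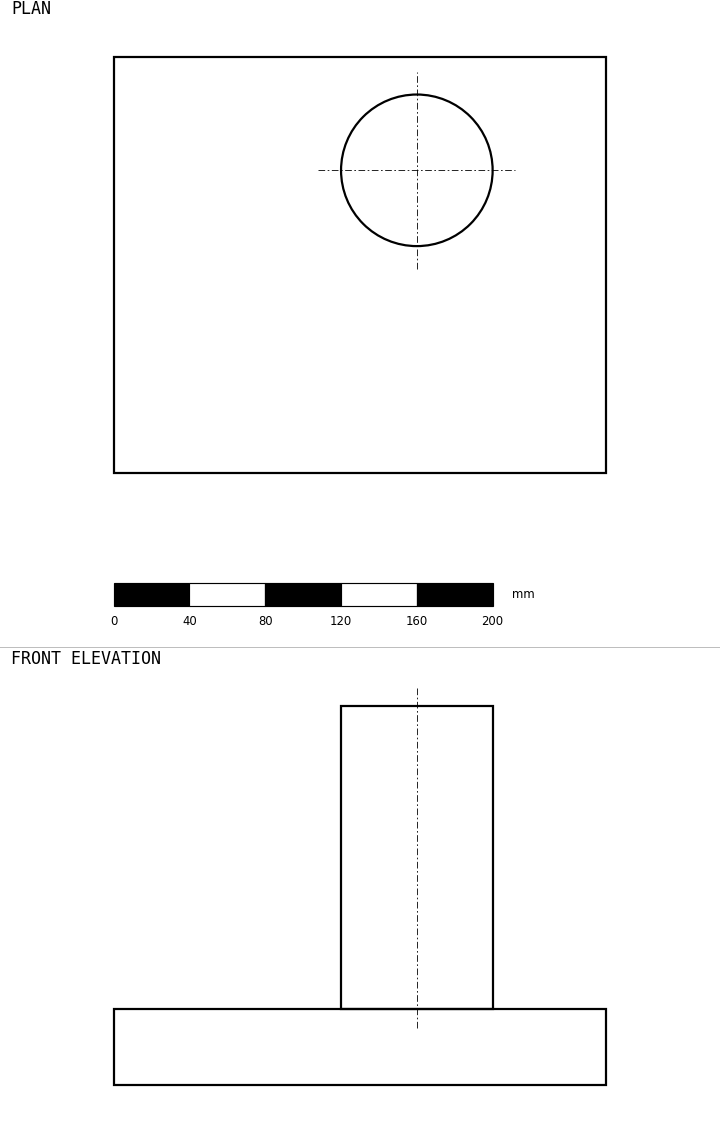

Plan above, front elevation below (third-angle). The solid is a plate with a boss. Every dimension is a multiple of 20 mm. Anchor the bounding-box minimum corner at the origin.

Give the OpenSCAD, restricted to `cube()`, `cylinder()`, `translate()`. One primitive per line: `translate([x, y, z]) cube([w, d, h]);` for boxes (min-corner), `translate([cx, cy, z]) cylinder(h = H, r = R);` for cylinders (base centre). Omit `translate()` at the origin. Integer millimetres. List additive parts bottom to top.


cube([260, 220, 40]);
translate([160, 160, 40]) cylinder(h = 160, r = 40);


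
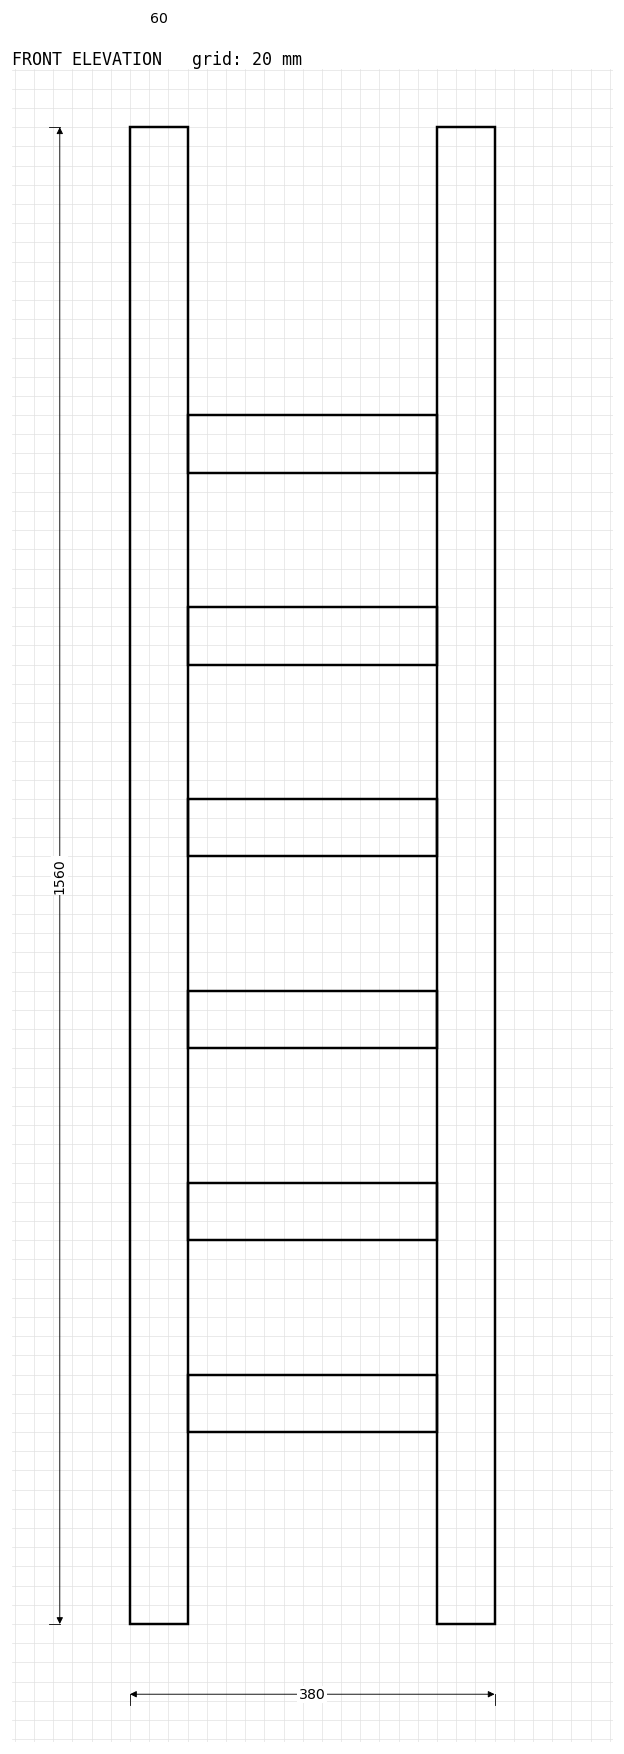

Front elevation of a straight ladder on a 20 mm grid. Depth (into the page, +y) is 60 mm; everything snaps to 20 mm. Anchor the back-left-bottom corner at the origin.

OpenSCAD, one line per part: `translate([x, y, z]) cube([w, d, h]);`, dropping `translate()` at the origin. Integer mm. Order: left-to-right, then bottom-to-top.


cube([60, 60, 1560]);
translate([60, 0, 200]) cube([260, 60, 60]);
translate([60, 0, 400]) cube([260, 60, 60]);
translate([60, 0, 600]) cube([260, 60, 60]);
translate([60, 0, 800]) cube([260, 60, 60]);
translate([60, 0, 1000]) cube([260, 60, 60]);
translate([60, 0, 1200]) cube([260, 60, 60]);
translate([320, 0, 0]) cube([60, 60, 1560]);


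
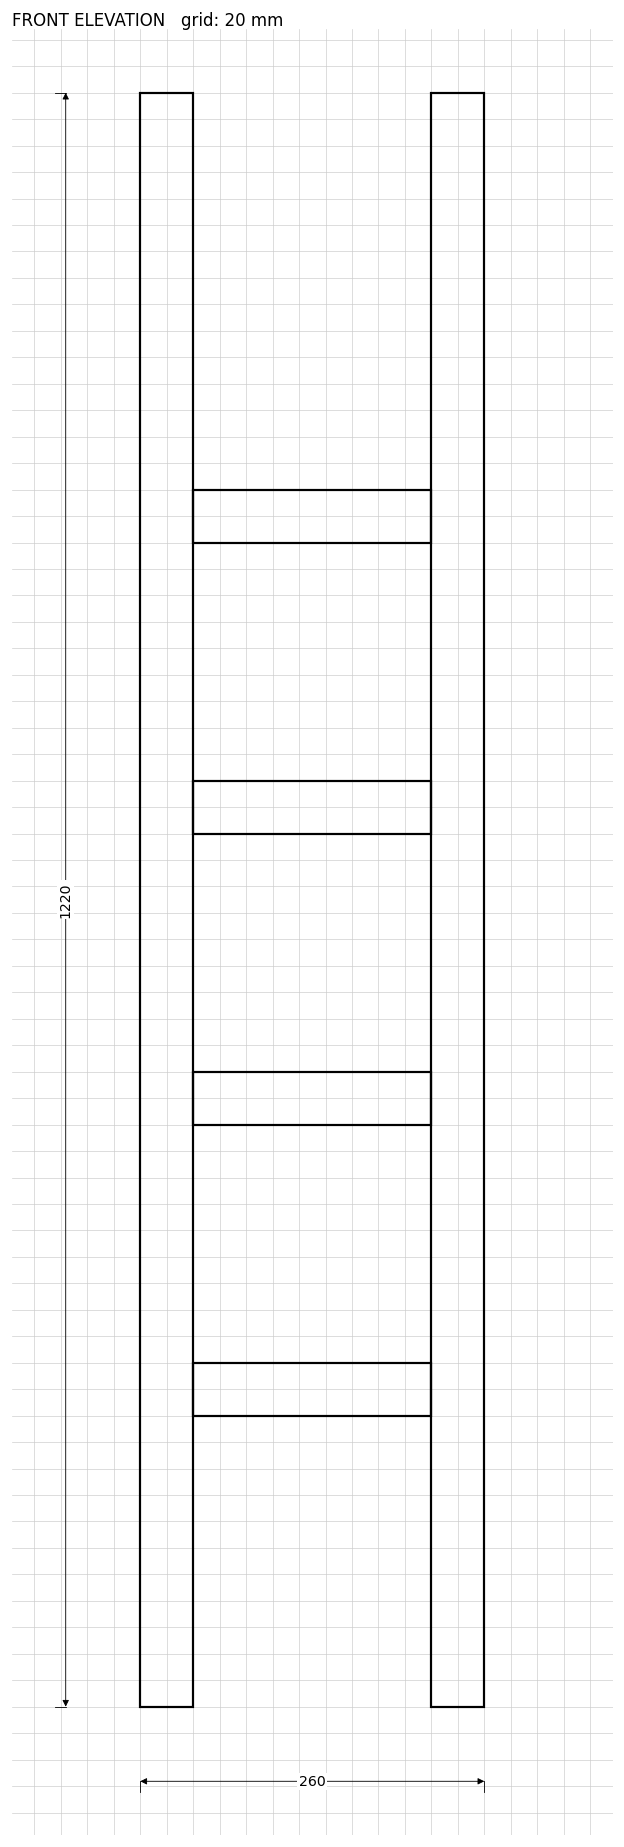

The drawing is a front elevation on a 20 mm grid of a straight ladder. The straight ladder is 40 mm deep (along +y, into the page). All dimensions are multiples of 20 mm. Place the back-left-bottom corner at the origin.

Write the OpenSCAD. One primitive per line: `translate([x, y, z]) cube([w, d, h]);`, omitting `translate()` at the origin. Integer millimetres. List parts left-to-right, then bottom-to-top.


cube([40, 40, 1220]);
translate([40, 0, 220]) cube([180, 40, 40]);
translate([40, 0, 440]) cube([180, 40, 40]);
translate([40, 0, 660]) cube([180, 40, 40]);
translate([40, 0, 880]) cube([180, 40, 40]);
translate([220, 0, 0]) cube([40, 40, 1220]);
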